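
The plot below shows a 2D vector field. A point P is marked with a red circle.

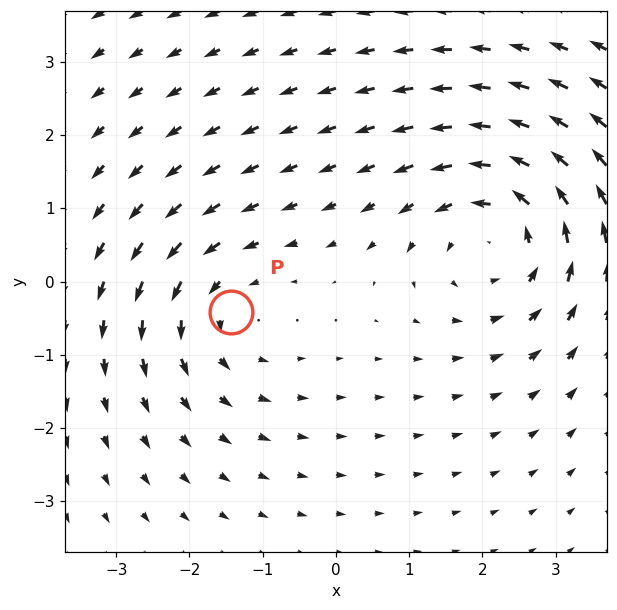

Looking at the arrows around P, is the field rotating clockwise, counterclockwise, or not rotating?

counterclockwise

Near P at (-1.4, -0.4) the arrows circulate counterclockwise. The curl (z-component) there is about +3; positive curl means counterclockwise rotation.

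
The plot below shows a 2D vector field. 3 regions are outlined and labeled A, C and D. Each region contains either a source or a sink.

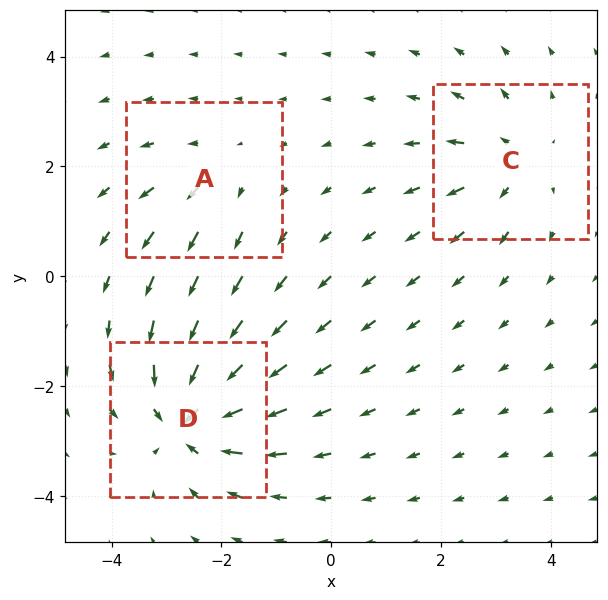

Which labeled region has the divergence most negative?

D

Divergence at each region's feature centre — A: about +2, C: about +3, D: about -5. Region D is most negative.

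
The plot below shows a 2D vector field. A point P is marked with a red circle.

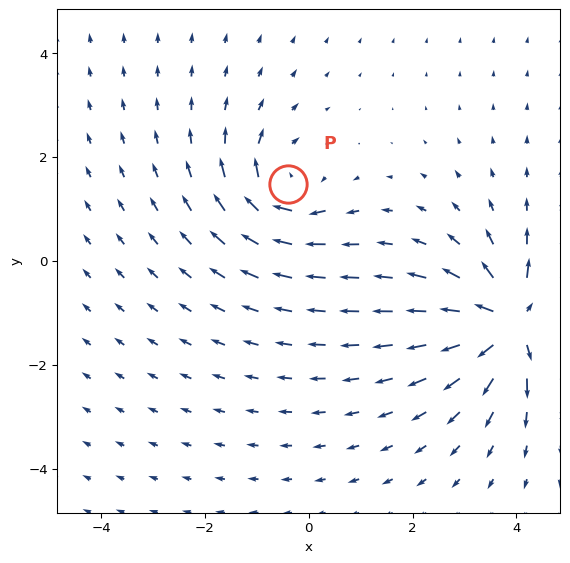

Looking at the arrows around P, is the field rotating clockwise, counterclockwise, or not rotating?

Near P at (-0.4, 1.5) the arrows circulate clockwise. The curl (z-component) there is about -4; negative curl means clockwise rotation.

clockwise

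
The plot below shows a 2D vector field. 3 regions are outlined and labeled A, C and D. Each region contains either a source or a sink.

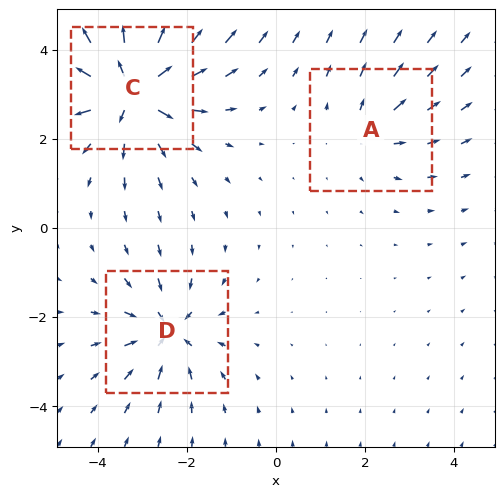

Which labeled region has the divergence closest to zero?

Divergence at each region's feature centre — A: about +2, C: about +6, D: about -4. Region A is closest to zero.

A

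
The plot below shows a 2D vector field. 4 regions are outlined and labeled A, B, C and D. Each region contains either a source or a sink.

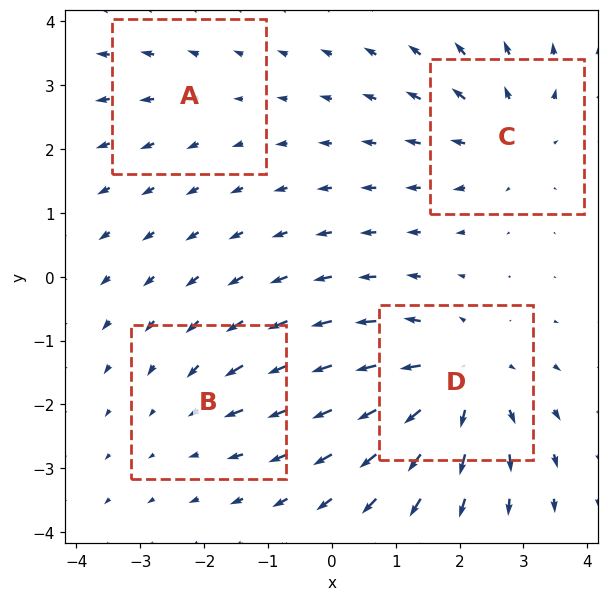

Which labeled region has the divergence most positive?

D

Divergence at each region's feature centre — A: about +2, B: about -3, C: about +4, D: about +6. Region D is most positive.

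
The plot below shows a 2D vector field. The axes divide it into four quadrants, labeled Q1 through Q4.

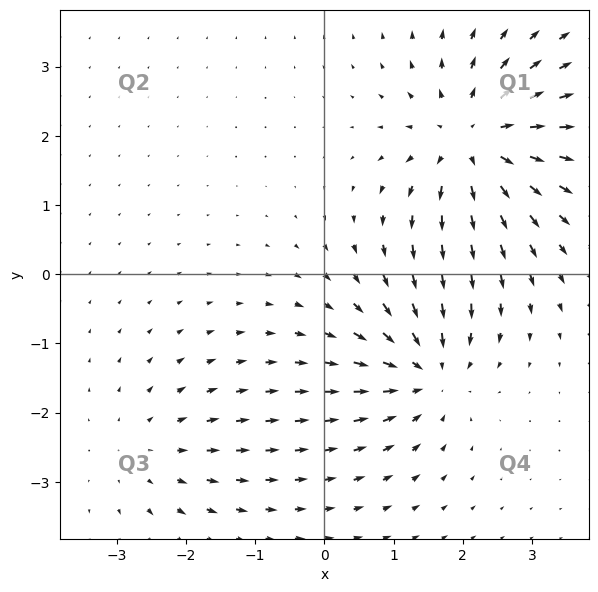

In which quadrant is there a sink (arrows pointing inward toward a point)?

Q4

The sink sits at approximately (1.5, -1.4), which lies in quadrant Q4. The divergence there is about -5, negative as expected for a sink.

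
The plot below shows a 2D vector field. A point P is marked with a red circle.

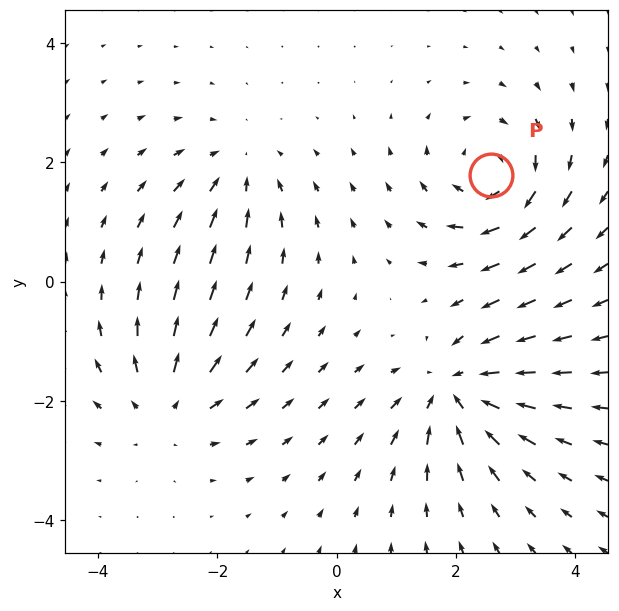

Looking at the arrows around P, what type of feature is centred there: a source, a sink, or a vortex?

vortex

At P (2.6, 1.8) the arrows circulate clockwise. Divergence ≈0, curl about -5 — near-zero divergence with nonzero curl is a vortex.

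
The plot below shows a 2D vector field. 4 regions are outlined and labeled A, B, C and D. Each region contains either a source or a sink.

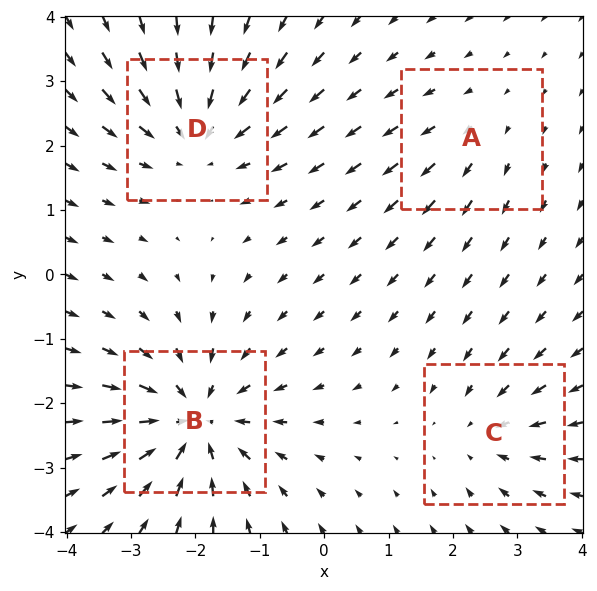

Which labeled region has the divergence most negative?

B

Divergence at each region's feature centre — A: about +2, B: about -6, C: about -3, D: about -5. Region B is most negative.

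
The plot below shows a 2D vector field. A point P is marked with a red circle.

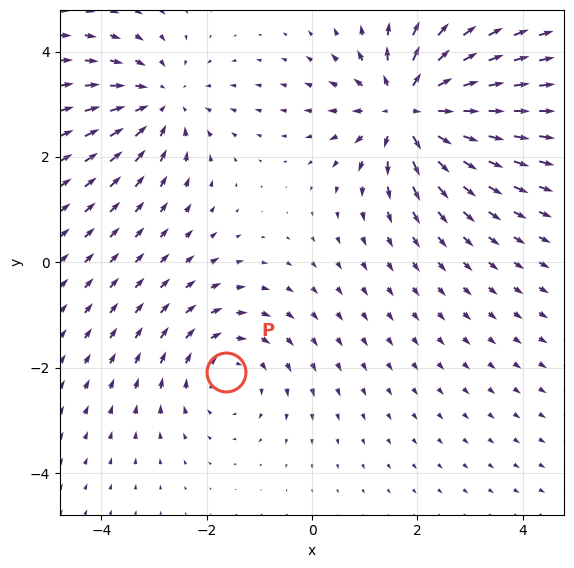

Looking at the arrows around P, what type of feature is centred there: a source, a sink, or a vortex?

At P (-1.6, -2.1) the arrows circulate clockwise. Divergence ≈0, curl about -3 — near-zero divergence with nonzero curl is a vortex.

vortex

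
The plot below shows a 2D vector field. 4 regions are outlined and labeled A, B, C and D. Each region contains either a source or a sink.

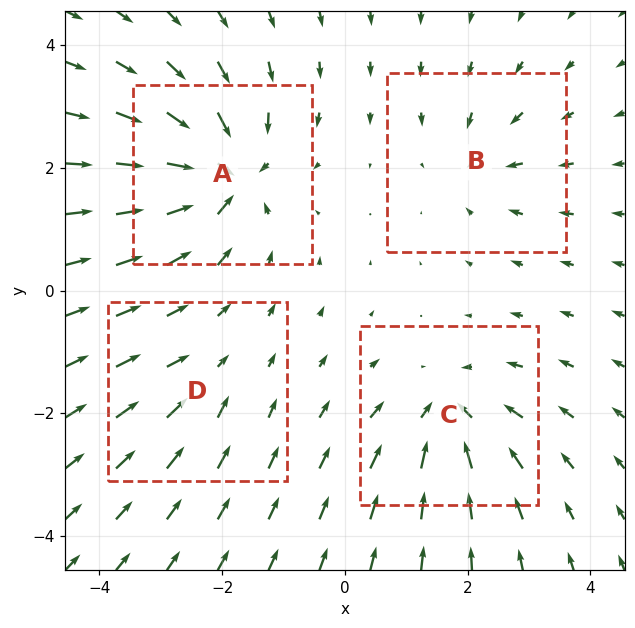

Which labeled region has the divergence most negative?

Divergence at each region's feature centre — A: about -8, B: about -4, C: about -5, D: about -2. Region A is most negative.

A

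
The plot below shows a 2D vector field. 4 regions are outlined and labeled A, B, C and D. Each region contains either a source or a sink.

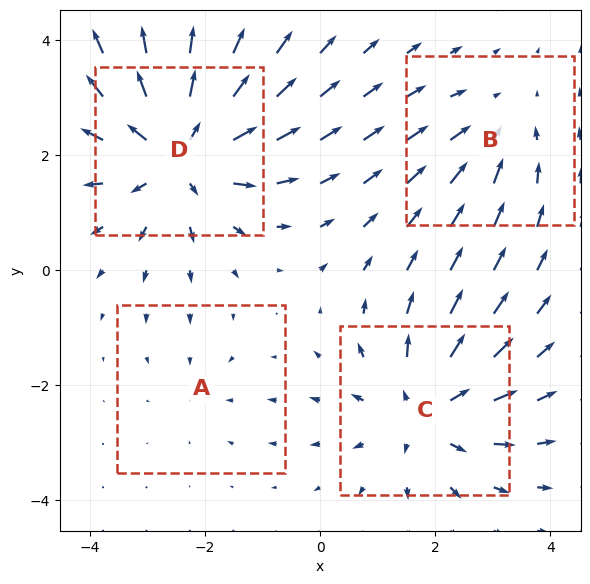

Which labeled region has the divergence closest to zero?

Divergence at each region's feature centre — A: about -2, B: about -3, C: about +5, D: about +6. Region A is closest to zero.

A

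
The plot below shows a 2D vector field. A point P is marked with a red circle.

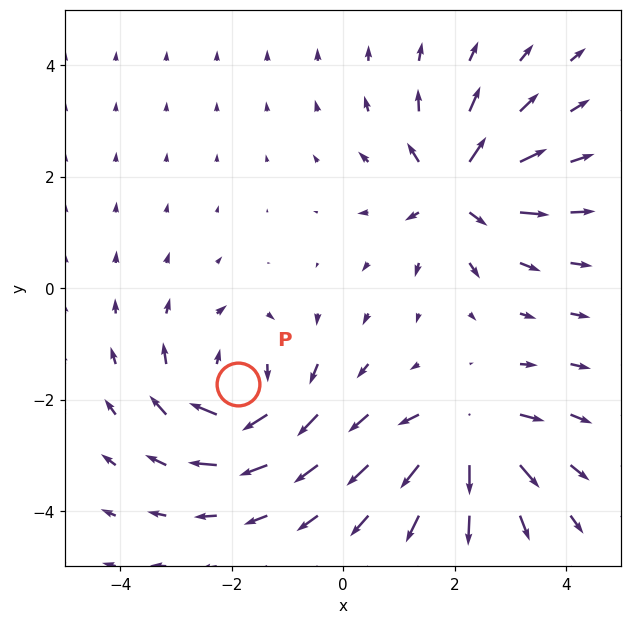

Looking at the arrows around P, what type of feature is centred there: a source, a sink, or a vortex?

vortex

At P (-1.9, -1.7) the arrows circulate clockwise. Divergence ≈0, curl about -6 — near-zero divergence with nonzero curl is a vortex.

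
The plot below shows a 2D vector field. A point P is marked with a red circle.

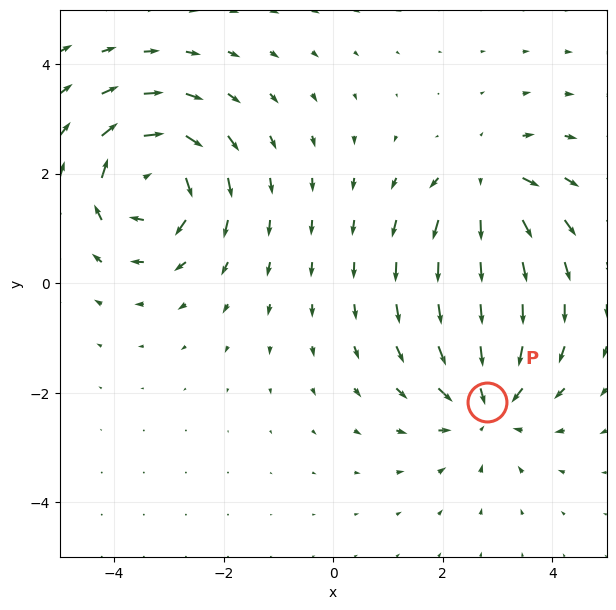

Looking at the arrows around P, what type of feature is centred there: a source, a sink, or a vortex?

At P (2.8, -2.2) the arrows converge inward. Divergence about -4, curl ≈0 — negative divergence with near-zero curl is a sink.

sink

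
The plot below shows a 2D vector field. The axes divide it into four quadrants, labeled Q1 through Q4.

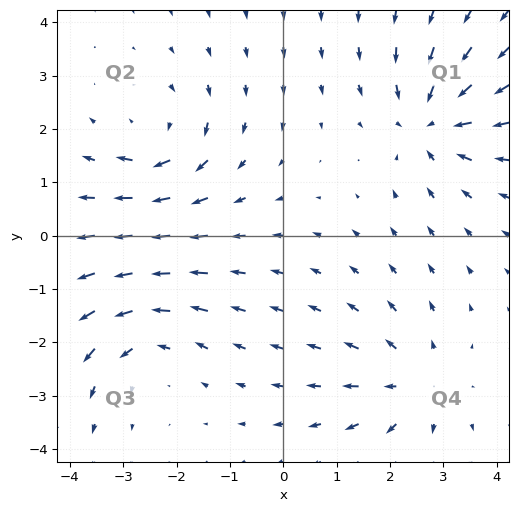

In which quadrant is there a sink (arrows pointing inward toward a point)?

The sink sits at approximately (2.8, 2.1), which lies in quadrant Q1. The divergence there is about -4, negative as expected for a sink.

Q1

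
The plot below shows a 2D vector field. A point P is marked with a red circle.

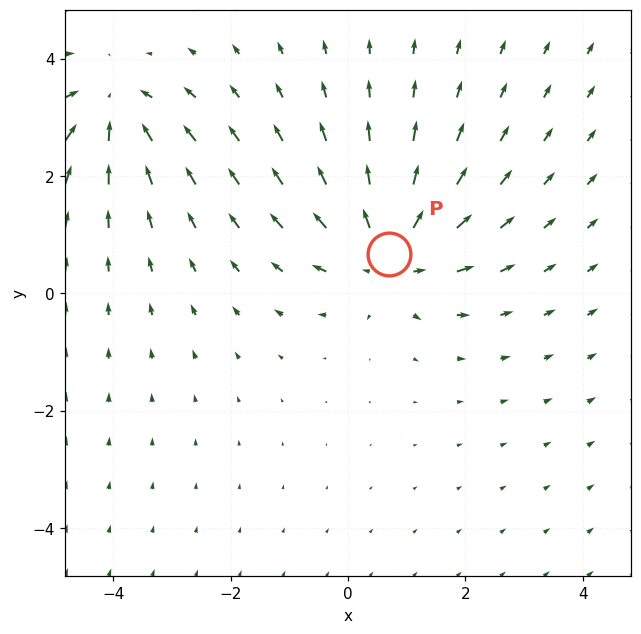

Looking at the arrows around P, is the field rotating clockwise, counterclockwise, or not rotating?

not rotating

Near P at (0.7, 0.7) the arrows show no circulation. The curl there is ≈0.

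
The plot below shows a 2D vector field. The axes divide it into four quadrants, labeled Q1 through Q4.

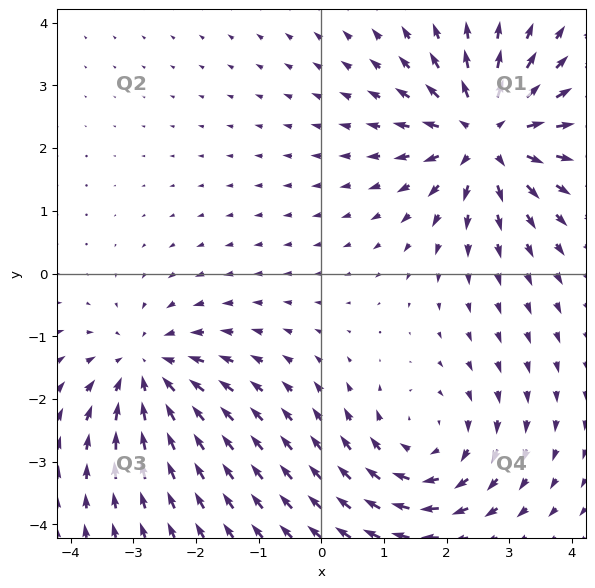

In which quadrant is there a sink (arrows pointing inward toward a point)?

The sink sits at approximately (-2.8, -1.5), which lies in quadrant Q3. The divergence there is about -3, negative as expected for a sink.

Q3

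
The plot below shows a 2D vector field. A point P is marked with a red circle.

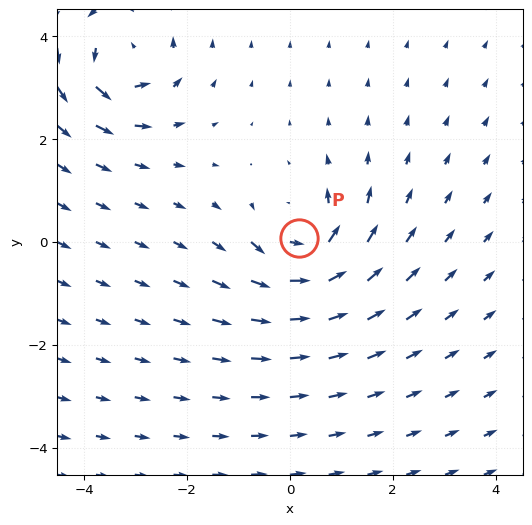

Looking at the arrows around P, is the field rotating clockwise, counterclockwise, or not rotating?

Near P at (0.2, 0.1) the arrows circulate counterclockwise. The curl (z-component) there is about +6; positive curl means counterclockwise rotation.

counterclockwise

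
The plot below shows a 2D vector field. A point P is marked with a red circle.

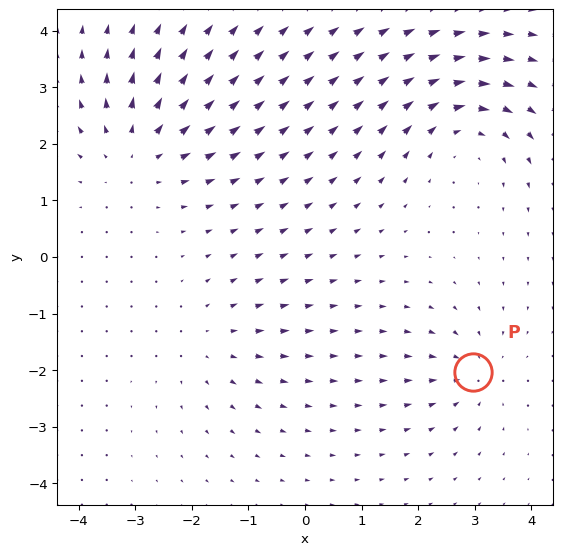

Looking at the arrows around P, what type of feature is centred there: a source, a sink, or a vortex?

sink

At P (3.0, -2.0) the arrows converge inward. Divergence about -3, curl ≈0 — negative divergence with near-zero curl is a sink.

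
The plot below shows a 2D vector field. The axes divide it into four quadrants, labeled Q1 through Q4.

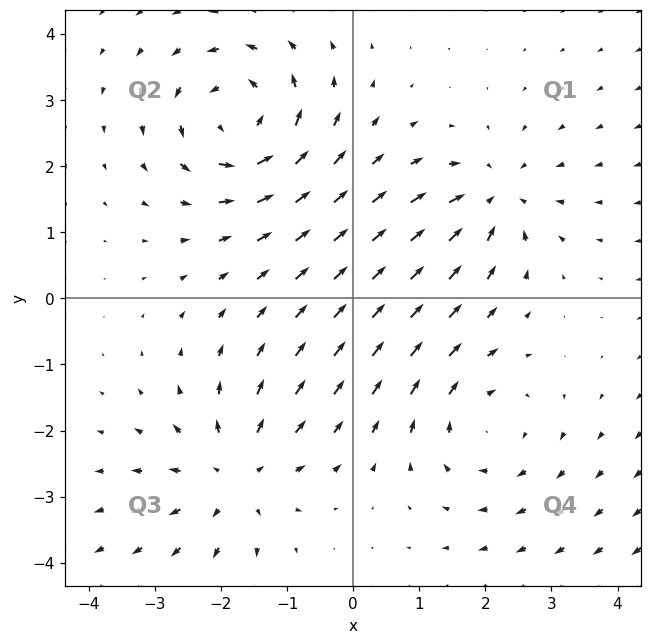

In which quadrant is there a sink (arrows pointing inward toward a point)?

The sink sits at approximately (2.2, 1.5), which lies in quadrant Q1. The divergence there is about -5, negative as expected for a sink.

Q1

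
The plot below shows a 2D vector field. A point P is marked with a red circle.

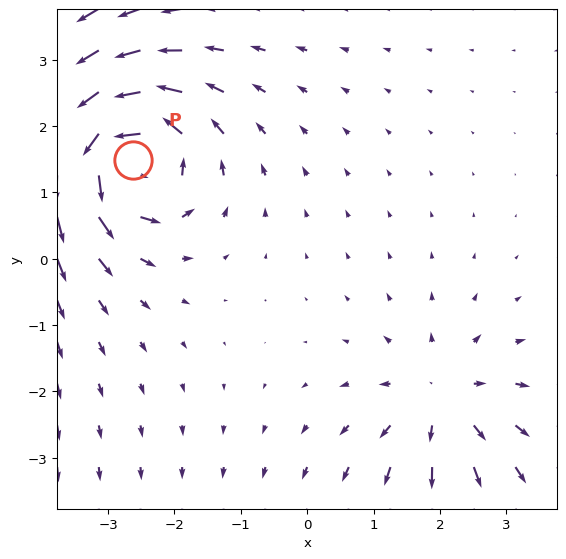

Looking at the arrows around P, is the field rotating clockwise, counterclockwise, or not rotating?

Near P at (-2.6, 1.5) the arrows circulate counterclockwise. The curl (z-component) there is about +7; positive curl means counterclockwise rotation.

counterclockwise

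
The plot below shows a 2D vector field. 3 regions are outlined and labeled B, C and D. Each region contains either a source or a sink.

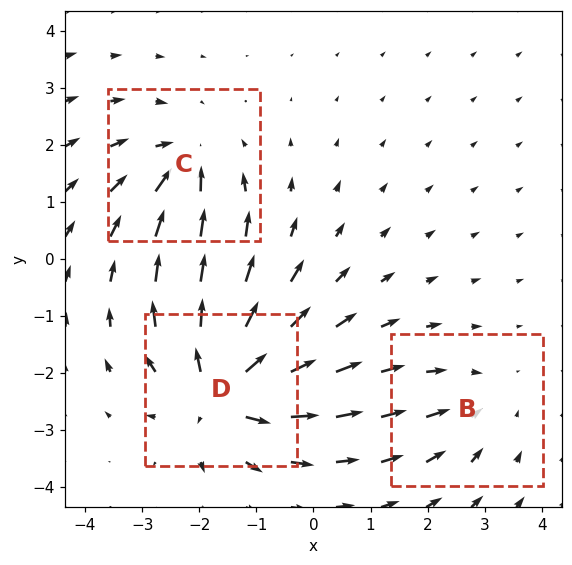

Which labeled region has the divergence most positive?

D

Divergence at each region's feature centre — B: about -2, C: about -4, D: about +6. Region D is most positive.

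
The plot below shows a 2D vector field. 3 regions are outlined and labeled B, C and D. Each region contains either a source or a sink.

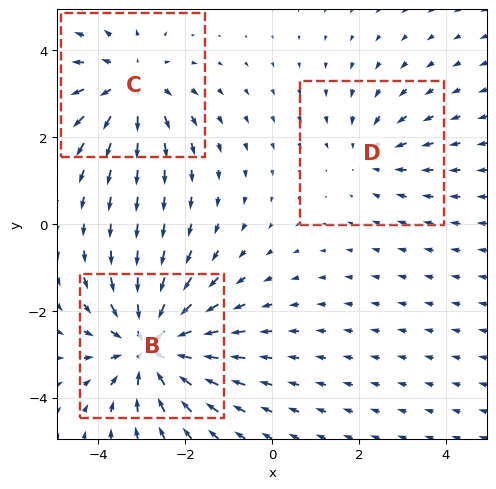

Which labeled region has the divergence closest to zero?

Divergence at each region's feature centre — B: about -4, C: about +3, D: about -2. Region D is closest to zero.

D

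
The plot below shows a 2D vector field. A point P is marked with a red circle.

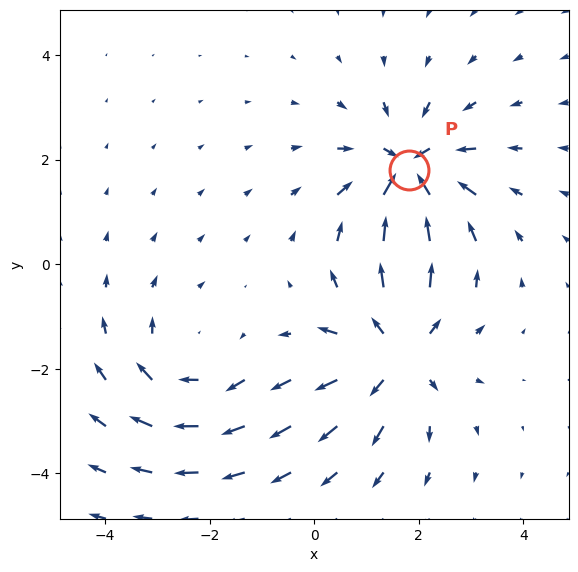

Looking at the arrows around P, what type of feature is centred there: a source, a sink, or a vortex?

sink

At P (1.8, 1.8) the arrows converge inward. Divergence about -4, curl ≈0 — negative divergence with near-zero curl is a sink.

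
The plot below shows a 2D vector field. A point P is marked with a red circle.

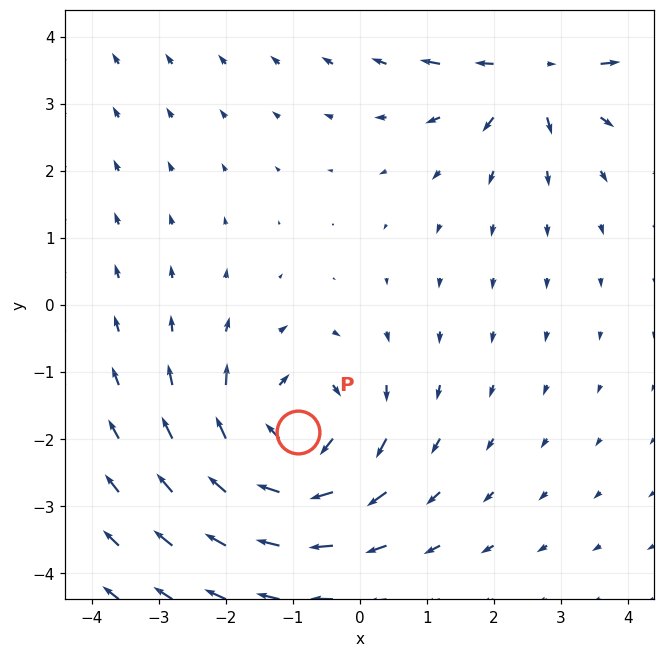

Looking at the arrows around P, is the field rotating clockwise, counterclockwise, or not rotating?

clockwise

Near P at (-0.9, -1.9) the arrows circulate clockwise. The curl (z-component) there is about -3; negative curl means clockwise rotation.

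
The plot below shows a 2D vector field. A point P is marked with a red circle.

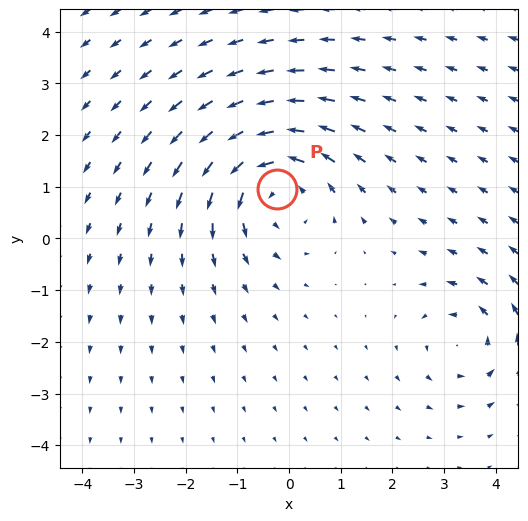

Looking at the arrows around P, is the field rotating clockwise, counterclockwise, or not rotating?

Near P at (-0.2, 1.0) the arrows circulate counterclockwise. The curl (z-component) there is about +4; positive curl means counterclockwise rotation.

counterclockwise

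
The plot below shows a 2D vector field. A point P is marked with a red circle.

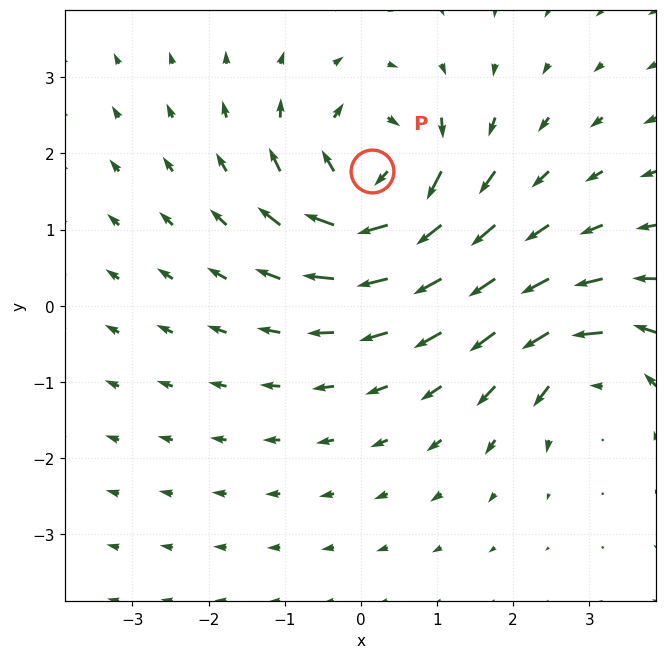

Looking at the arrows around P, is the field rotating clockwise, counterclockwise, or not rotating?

clockwise

Near P at (0.1, 1.8) the arrows circulate clockwise. The curl (z-component) there is about -6; negative curl means clockwise rotation.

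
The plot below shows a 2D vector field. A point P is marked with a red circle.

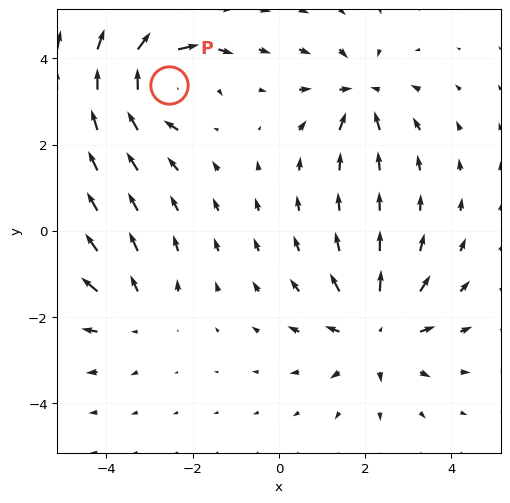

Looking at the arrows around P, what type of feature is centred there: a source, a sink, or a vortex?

vortex

At P (-2.5, 3.4) the arrows circulate clockwise. Divergence ≈0, curl about -5 — near-zero divergence with nonzero curl is a vortex.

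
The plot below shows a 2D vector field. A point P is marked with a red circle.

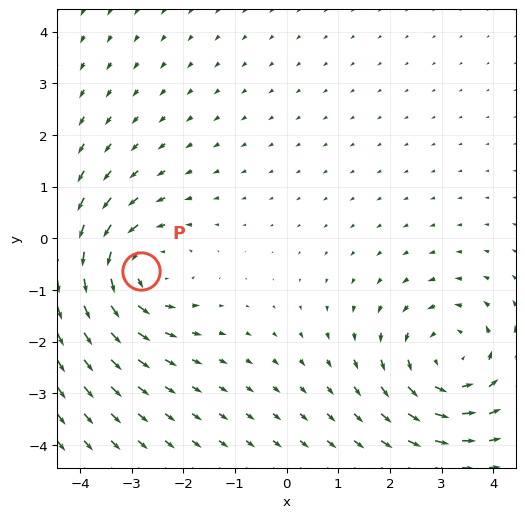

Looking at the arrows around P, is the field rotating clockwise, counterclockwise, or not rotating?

Near P at (-2.8, -0.6) the arrows circulate counterclockwise. The curl (z-component) there is about +4; positive curl means counterclockwise rotation.

counterclockwise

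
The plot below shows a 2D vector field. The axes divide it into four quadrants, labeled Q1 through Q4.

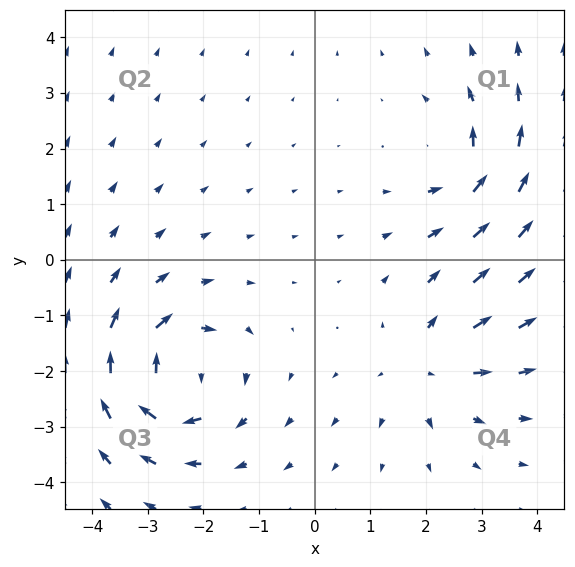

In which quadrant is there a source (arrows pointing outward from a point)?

Q4

The source sits at approximately (2.0, -1.9), which lies in quadrant Q4. The divergence there is about +3, positive as expected for a source.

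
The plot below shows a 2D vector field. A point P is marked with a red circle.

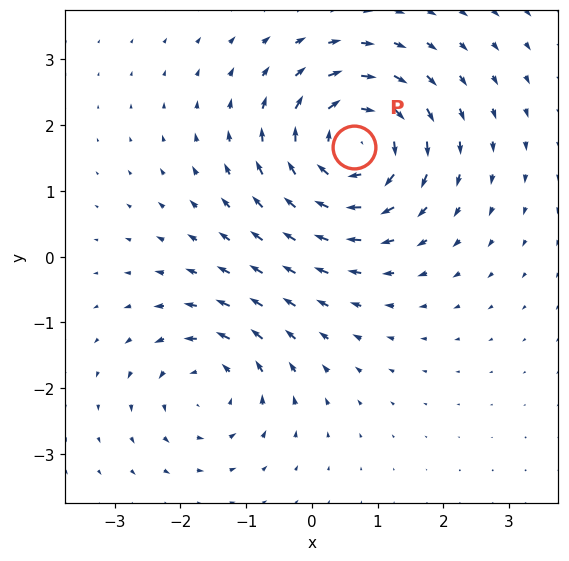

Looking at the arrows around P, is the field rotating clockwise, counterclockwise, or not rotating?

Near P at (0.6, 1.7) the arrows circulate clockwise. The curl (z-component) there is about -5; negative curl means clockwise rotation.

clockwise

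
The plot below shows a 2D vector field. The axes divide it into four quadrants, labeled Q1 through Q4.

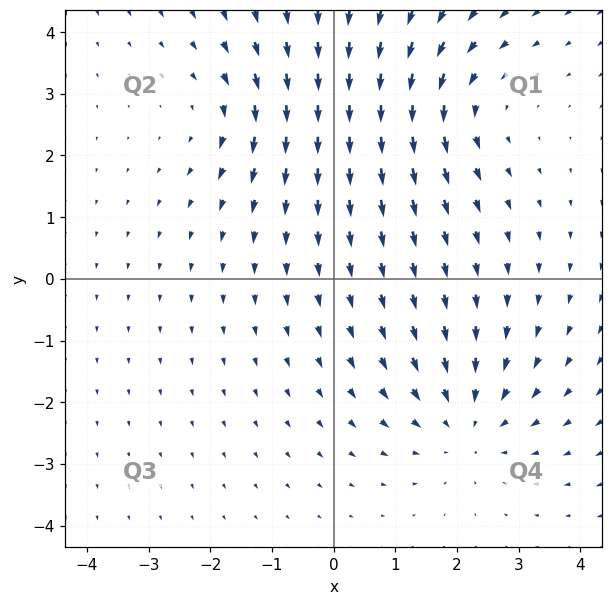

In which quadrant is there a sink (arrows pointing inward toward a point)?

Q4

The sink sits at approximately (2.2, -2.3), which lies in quadrant Q4. The divergence there is about -4, negative as expected for a sink.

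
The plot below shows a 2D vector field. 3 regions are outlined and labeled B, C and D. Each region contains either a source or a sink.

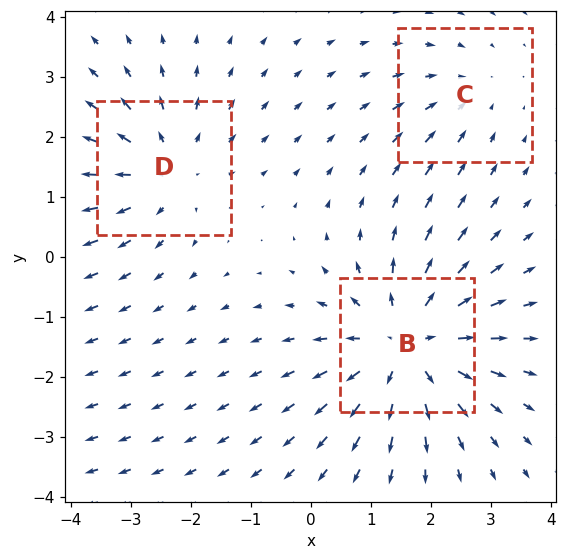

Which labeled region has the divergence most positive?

Divergence at each region's feature centre — B: about +4, C: about -2, D: about +3. Region B is most positive.

B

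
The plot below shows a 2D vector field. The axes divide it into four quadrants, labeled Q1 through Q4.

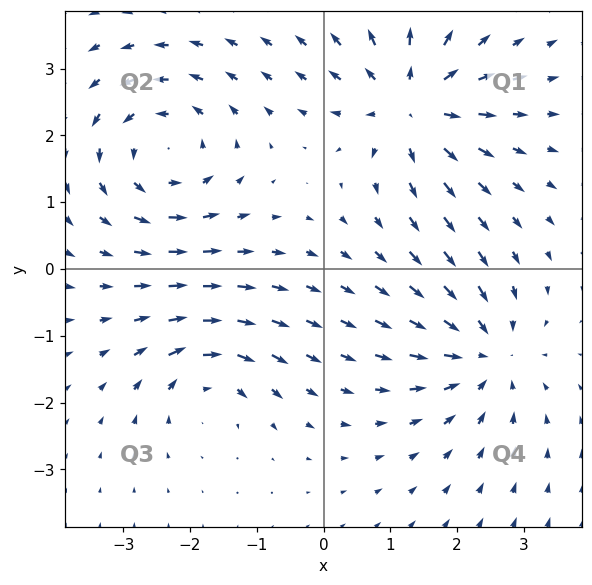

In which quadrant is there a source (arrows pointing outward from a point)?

The source sits at approximately (1.3, 2.5), which lies in quadrant Q1. The divergence there is about +6, positive as expected for a source.

Q1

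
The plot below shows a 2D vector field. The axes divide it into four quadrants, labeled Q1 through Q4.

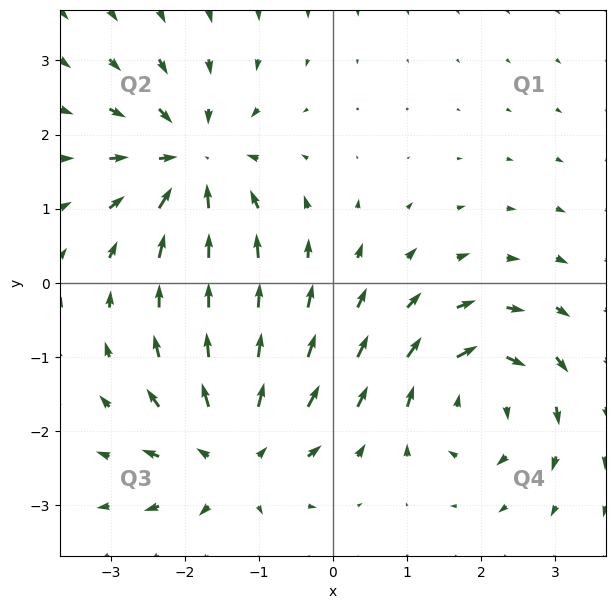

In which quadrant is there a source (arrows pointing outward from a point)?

The source sits at approximately (-1.3, -2.4), which lies in quadrant Q3. The divergence there is about +4, positive as expected for a source.

Q3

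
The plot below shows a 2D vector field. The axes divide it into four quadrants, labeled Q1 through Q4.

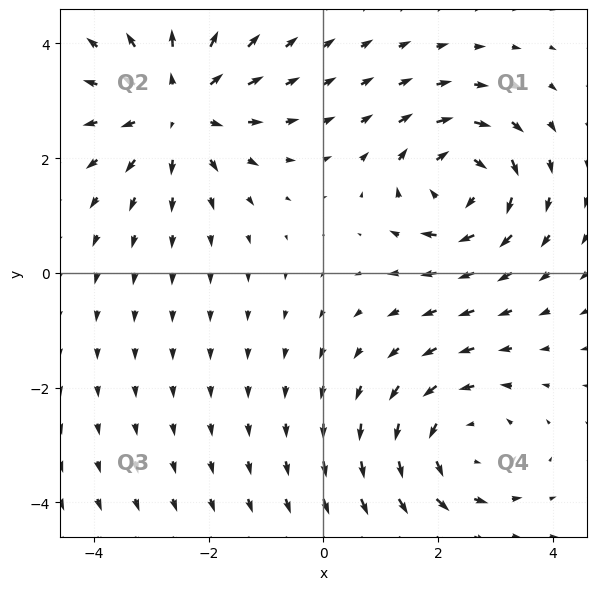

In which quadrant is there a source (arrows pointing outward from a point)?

Q2

The source sits at approximately (-2.5, 2.9), which lies in quadrant Q2. The divergence there is about +4, positive as expected for a source.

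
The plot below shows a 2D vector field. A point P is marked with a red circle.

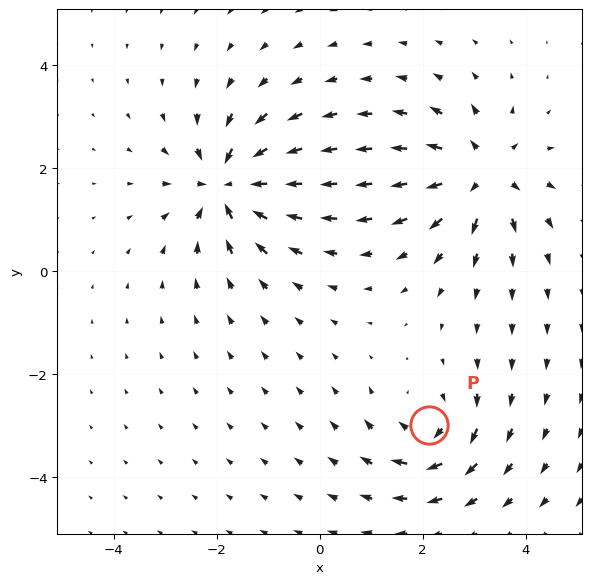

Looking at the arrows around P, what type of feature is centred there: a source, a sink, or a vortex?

At P (2.1, -3.0) the arrows circulate clockwise. Divergence ≈0, curl about -4 — near-zero divergence with nonzero curl is a vortex.

vortex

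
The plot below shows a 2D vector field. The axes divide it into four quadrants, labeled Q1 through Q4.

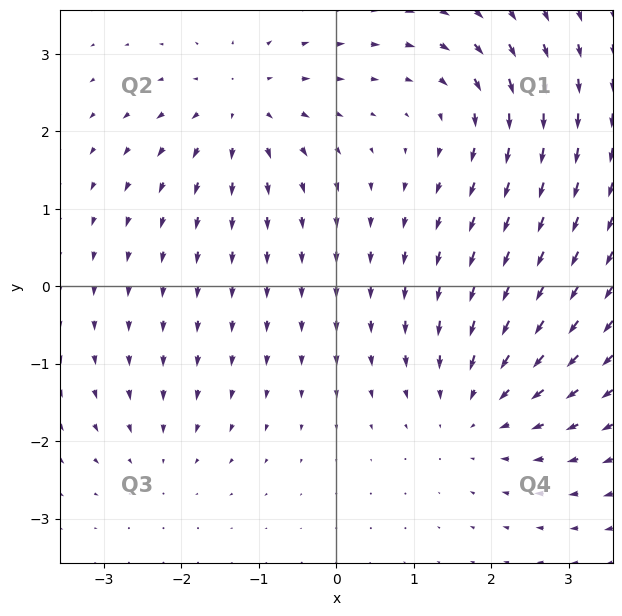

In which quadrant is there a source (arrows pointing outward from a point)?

The source sits at approximately (-1.2, 2.3), which lies in quadrant Q2. The divergence there is about +5, positive as expected for a source.

Q2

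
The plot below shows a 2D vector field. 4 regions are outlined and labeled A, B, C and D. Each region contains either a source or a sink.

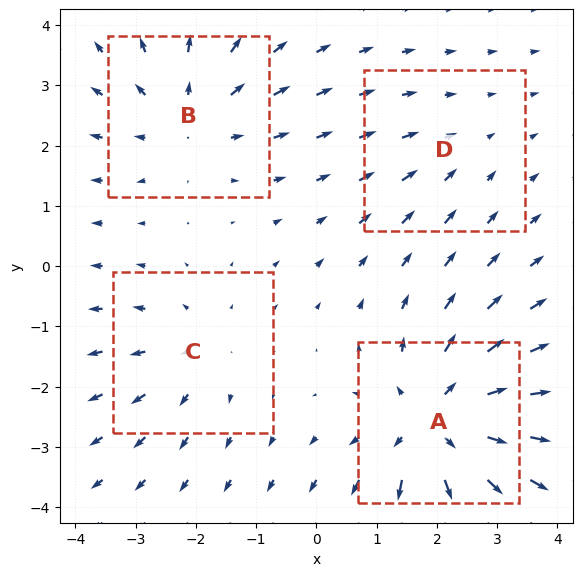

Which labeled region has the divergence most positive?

A

Divergence at each region's feature centre — A: about +6, B: about +4, C: about +3, D: about -2. Region A is most positive.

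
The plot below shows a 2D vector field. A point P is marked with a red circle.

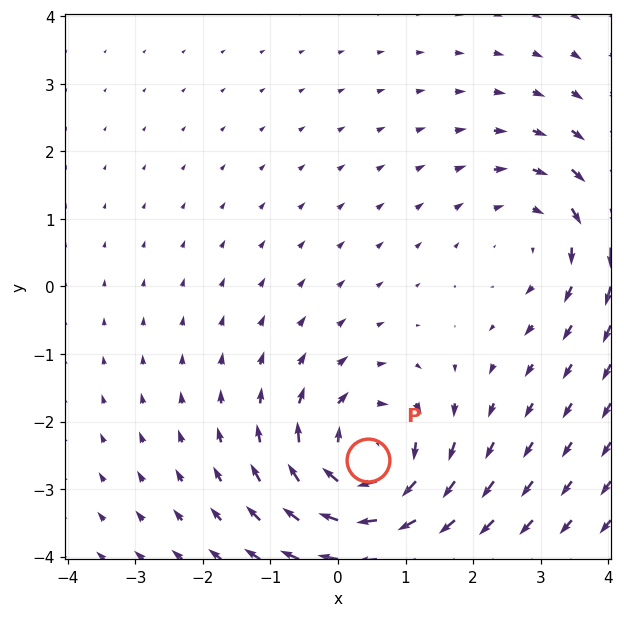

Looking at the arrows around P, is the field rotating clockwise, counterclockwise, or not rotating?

Near P at (0.4, -2.6) the arrows circulate clockwise. The curl (z-component) there is about -5; negative curl means clockwise rotation.

clockwise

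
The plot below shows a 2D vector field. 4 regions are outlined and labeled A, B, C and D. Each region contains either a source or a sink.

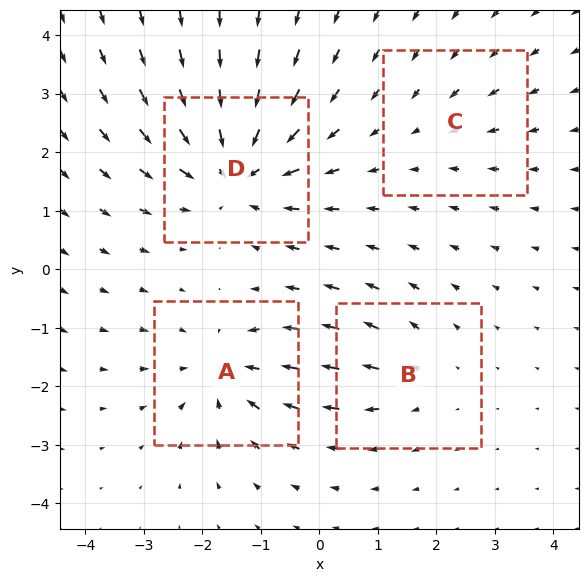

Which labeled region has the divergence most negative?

Divergence at each region's feature centre — A: about -5, B: about +3, C: about -2, D: about -7. Region D is most negative.

D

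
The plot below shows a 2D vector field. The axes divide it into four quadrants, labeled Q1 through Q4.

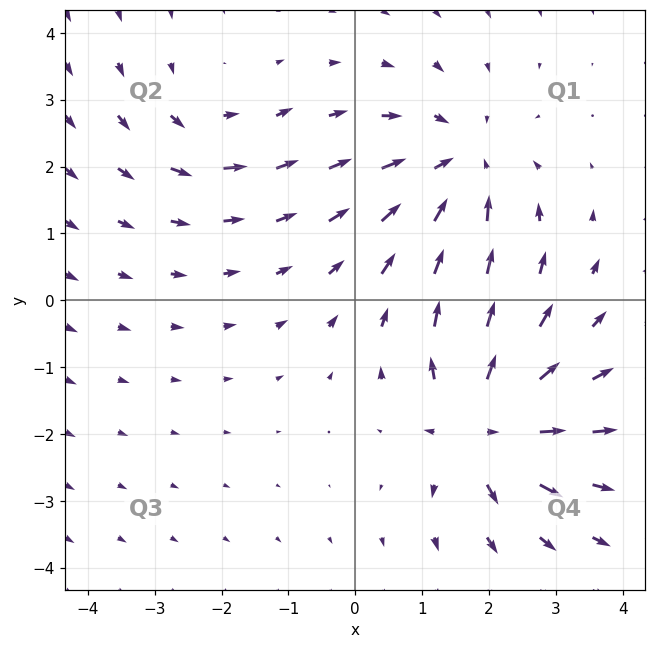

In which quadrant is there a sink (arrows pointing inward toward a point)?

Q1

The sink sits at approximately (1.6, 2.0), which lies in quadrant Q1. The divergence there is about -4, negative as expected for a sink.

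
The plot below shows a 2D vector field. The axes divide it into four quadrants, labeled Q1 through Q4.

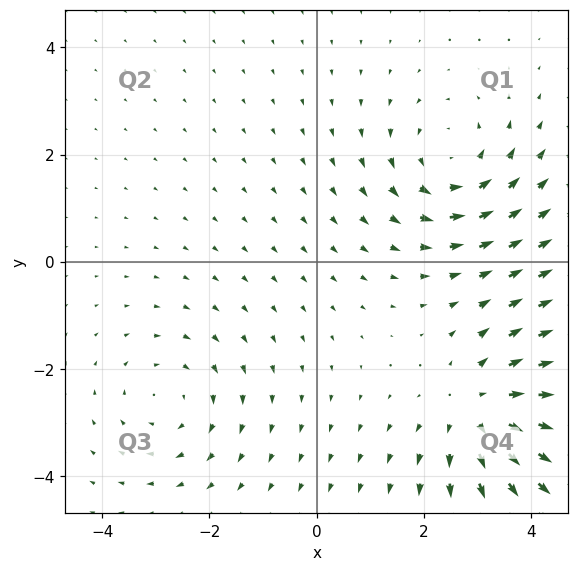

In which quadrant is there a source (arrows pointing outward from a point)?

The source sits at approximately (3.1, -2.8), which lies in quadrant Q4. The divergence there is about +4, positive as expected for a source.

Q4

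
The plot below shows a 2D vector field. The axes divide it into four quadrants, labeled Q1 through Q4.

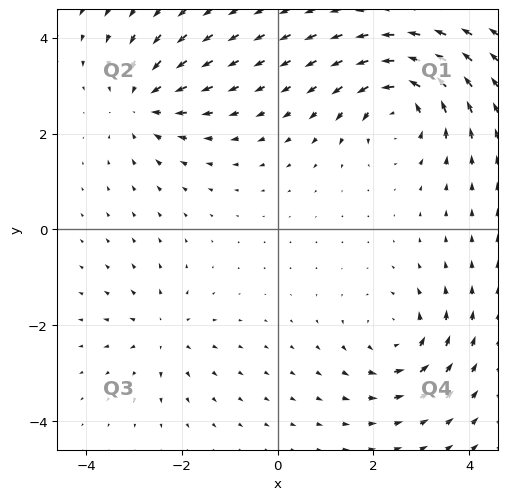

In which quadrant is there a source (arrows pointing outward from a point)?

The source sits at approximately (-2.4, -2.2), which lies in quadrant Q3. The divergence there is about +3, positive as expected for a source.

Q3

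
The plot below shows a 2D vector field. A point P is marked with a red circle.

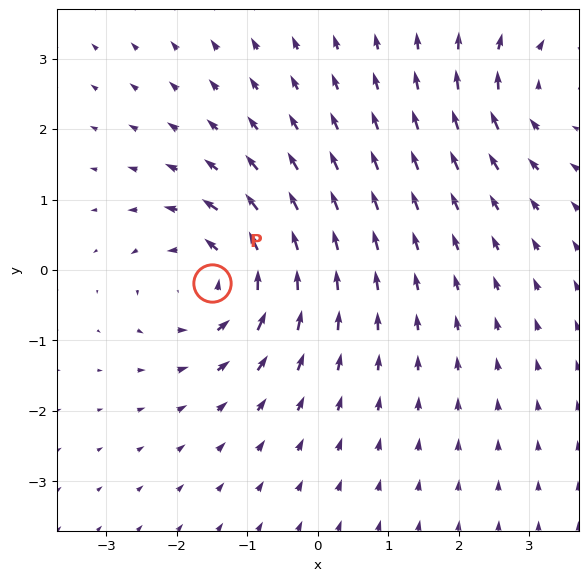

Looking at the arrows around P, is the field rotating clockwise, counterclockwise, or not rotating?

Near P at (-1.5, -0.2) the arrows circulate counterclockwise. The curl (z-component) there is about +6; positive curl means counterclockwise rotation.

counterclockwise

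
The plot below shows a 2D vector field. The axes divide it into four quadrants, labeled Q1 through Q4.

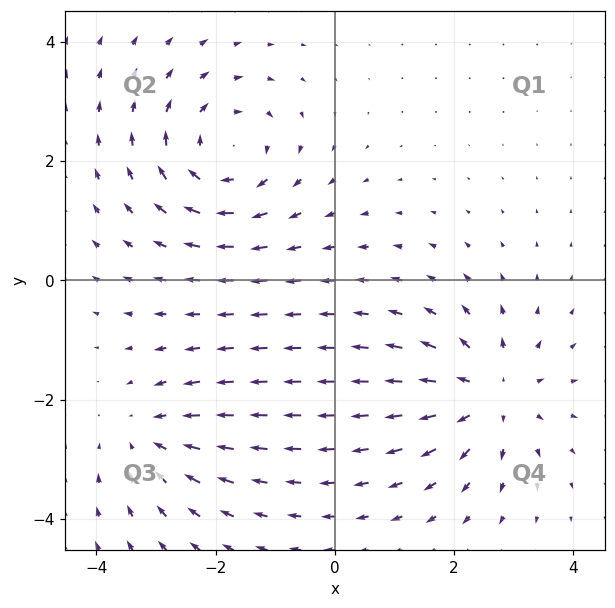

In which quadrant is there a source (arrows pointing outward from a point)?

Q4

The source sits at approximately (2.6, -1.9), which lies in quadrant Q4. The divergence there is about +4, positive as expected for a source.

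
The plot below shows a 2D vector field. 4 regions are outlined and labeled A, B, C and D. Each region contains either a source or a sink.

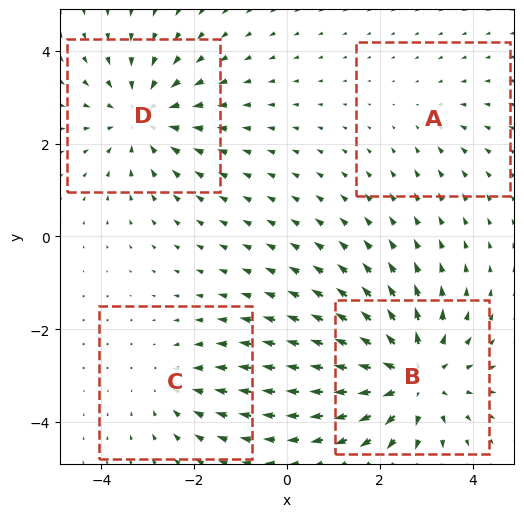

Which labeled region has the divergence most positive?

Divergence at each region's feature centre — A: about -2, B: about +6, C: about -3, D: about -4. Region B is most positive.

B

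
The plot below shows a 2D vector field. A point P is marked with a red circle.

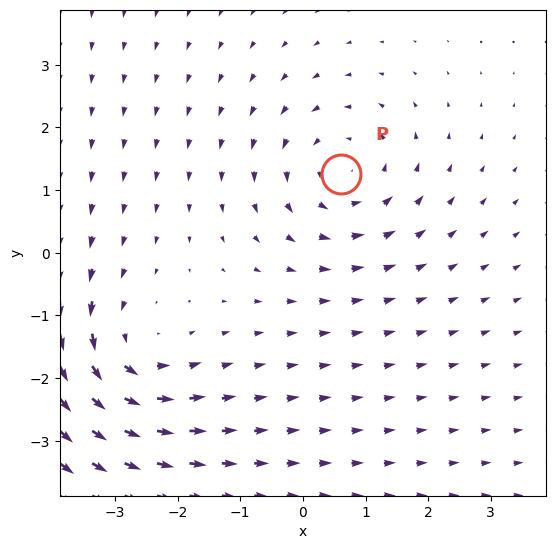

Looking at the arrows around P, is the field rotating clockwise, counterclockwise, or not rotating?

counterclockwise

Near P at (0.6, 1.3) the arrows circulate counterclockwise. The curl (z-component) there is about +2; positive curl means counterclockwise rotation.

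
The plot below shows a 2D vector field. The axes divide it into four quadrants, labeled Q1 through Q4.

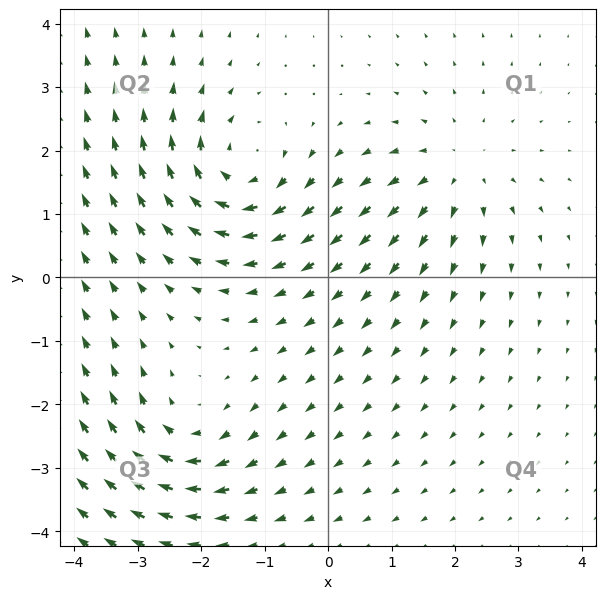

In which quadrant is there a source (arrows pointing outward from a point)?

Q1

The source sits at approximately (2.0, 1.7), which lies in quadrant Q1. The divergence there is about +3, positive as expected for a source.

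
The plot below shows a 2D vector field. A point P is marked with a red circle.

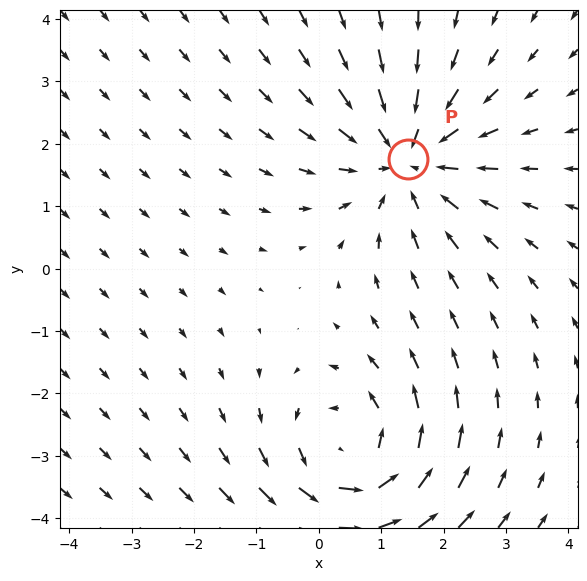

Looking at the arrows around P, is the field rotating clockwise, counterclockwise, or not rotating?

not rotating

Near P at (1.4, 1.8) the arrows show no circulation. The curl there is ≈0.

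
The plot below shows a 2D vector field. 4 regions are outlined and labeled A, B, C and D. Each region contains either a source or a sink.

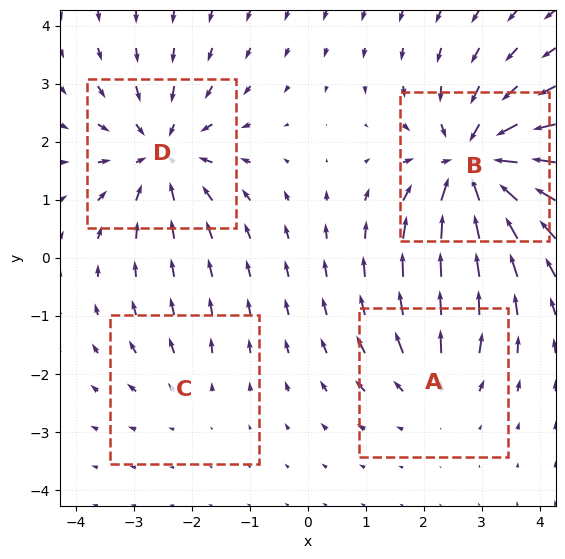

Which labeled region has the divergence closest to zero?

Divergence at each region's feature centre — A: about +3, B: about -7, C: about +2, D: about -5. Region C is closest to zero.

C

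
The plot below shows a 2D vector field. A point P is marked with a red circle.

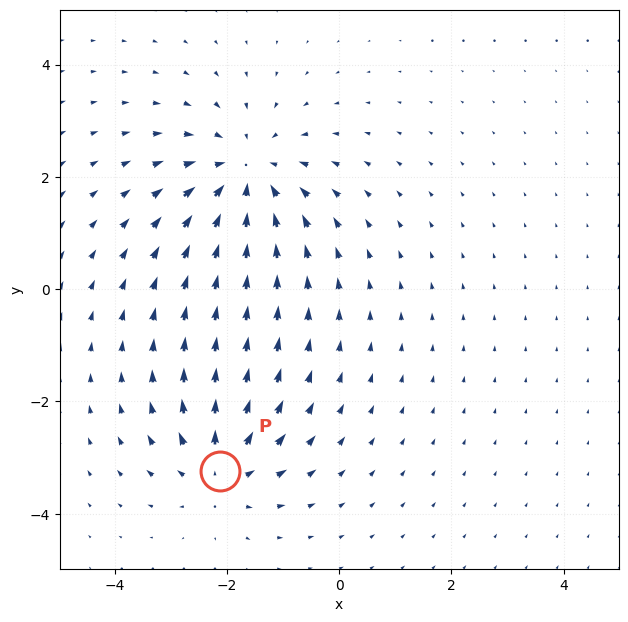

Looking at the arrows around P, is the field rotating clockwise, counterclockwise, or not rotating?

not rotating

Near P at (-2.1, -3.2) the arrows show no circulation. The curl there is ≈0.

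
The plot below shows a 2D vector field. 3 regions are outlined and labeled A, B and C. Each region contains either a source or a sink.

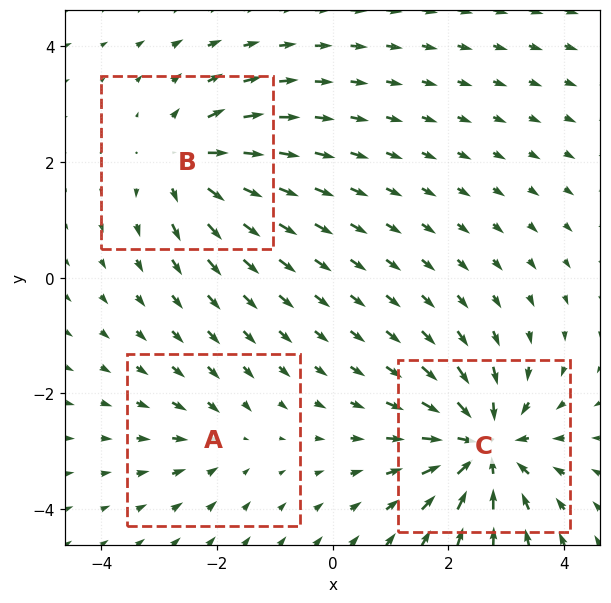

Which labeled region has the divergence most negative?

C

Divergence at each region's feature centre — A: about -2, B: about +4, C: about -6. Region C is most negative.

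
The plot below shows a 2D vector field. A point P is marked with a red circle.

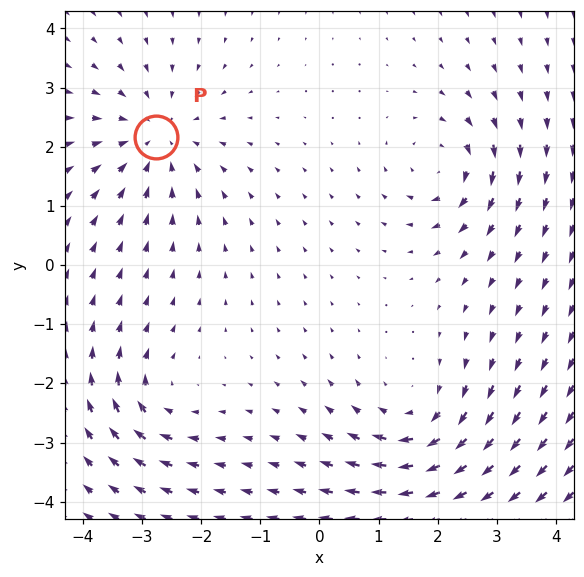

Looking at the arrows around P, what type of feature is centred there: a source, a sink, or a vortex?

At P (-2.8, 2.2) the arrows converge inward. Divergence about -4, curl ≈0 — negative divergence with near-zero curl is a sink.

sink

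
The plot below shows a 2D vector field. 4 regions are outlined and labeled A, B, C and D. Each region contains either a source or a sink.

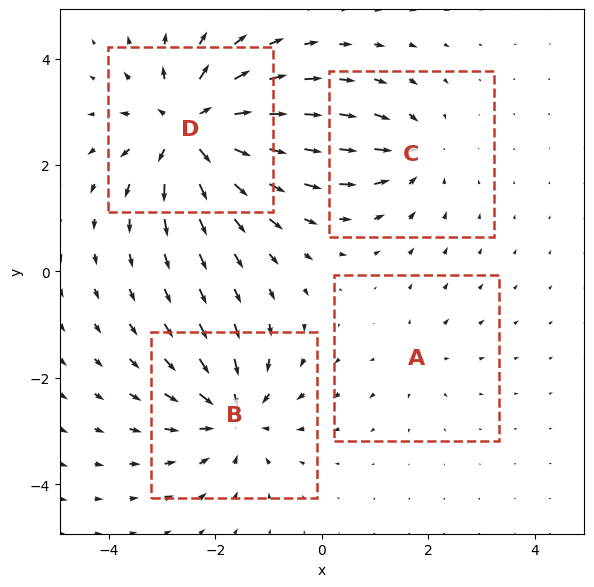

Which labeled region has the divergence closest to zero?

A

Divergence at each region's feature centre — A: about +2, B: about -5, C: about -4, D: about +7. Region A is closest to zero.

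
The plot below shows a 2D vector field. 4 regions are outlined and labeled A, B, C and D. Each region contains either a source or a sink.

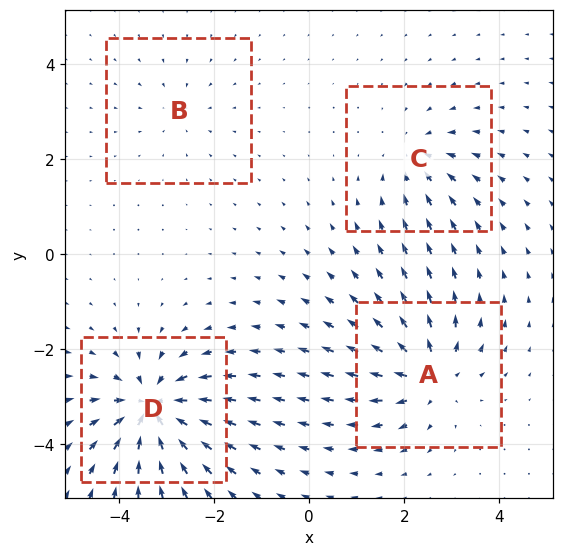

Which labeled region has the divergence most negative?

D

Divergence at each region's feature centre — A: about +6, B: about -2, C: about -4, D: about -8. Region D is most negative.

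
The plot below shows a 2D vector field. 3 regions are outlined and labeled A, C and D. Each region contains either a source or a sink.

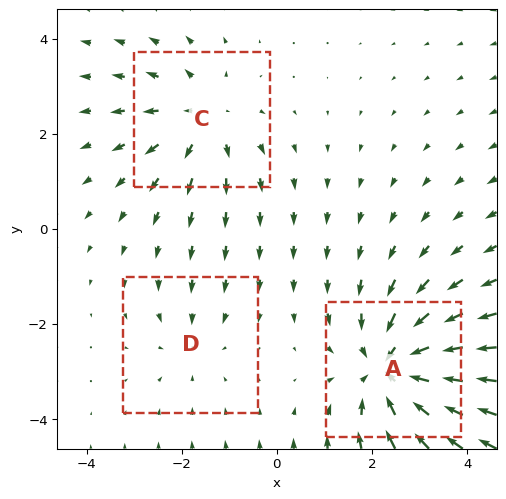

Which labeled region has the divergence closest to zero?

D

Divergence at each region's feature centre — A: about -5, C: about +3, D: about -2. Region D is closest to zero.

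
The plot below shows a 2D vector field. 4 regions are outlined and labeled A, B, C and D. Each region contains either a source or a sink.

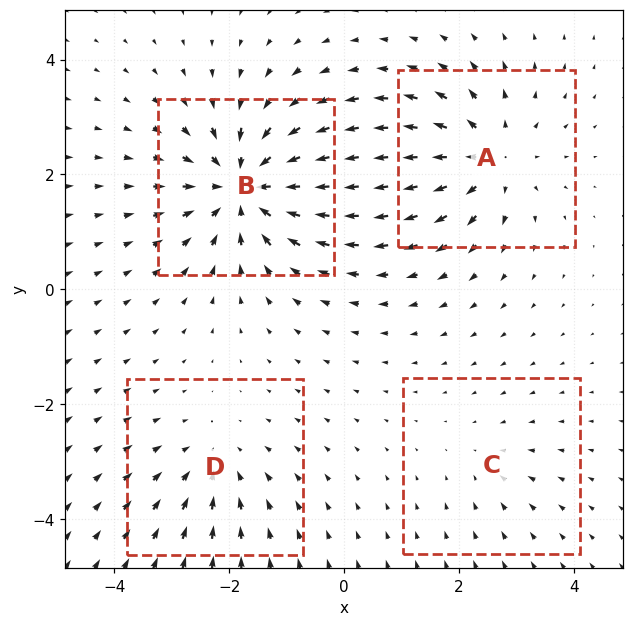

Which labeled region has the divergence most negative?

Divergence at each region's feature centre — A: about +5, B: about -7, C: about -2, D: about -3. Region B is most negative.

B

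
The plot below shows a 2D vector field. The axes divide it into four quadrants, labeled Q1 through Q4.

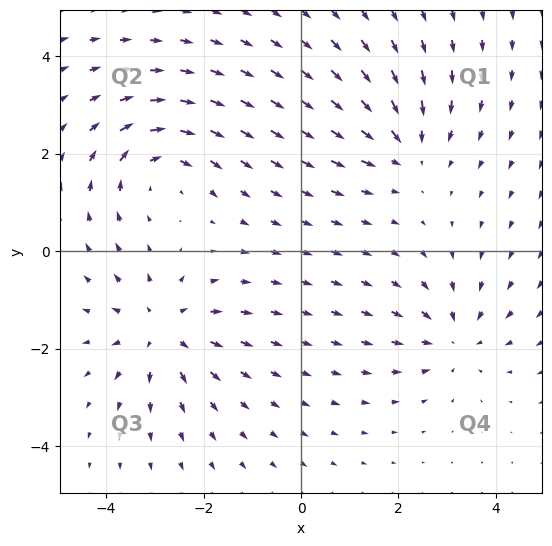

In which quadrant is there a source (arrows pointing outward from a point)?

The source sits at approximately (-2.8, -1.6), which lies in quadrant Q3. The divergence there is about +5, positive as expected for a source.

Q3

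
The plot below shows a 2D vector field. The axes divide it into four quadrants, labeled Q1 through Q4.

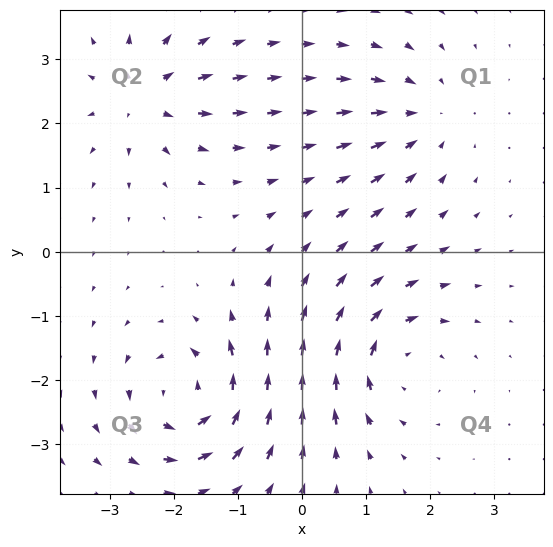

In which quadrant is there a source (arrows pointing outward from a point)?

The source sits at approximately (-2.5, 2.4), which lies in quadrant Q2. The divergence there is about +5, positive as expected for a source.

Q2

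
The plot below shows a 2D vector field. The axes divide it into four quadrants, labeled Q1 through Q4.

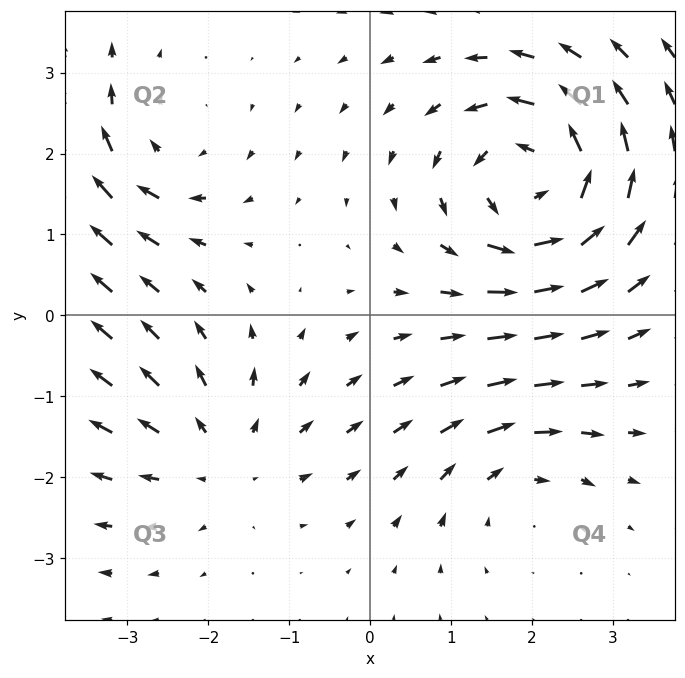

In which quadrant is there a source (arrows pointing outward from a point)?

Q3

The source sits at approximately (-1.9, -1.7), which lies in quadrant Q3. The divergence there is about +3, positive as expected for a source.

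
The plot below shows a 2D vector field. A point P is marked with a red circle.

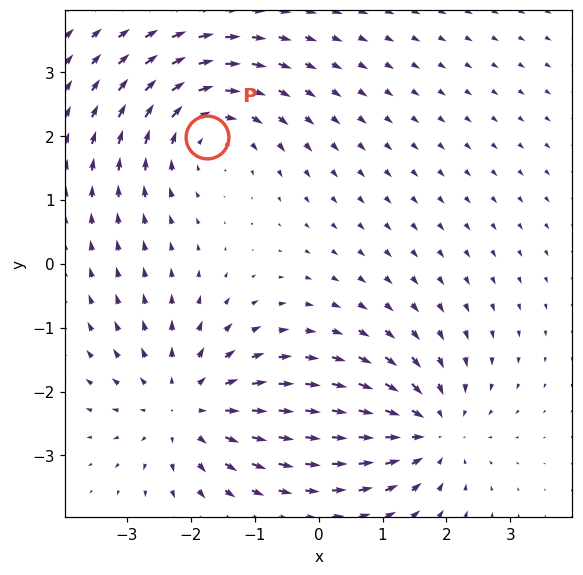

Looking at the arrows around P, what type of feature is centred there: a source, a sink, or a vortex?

vortex

At P (-1.7, 2.0) the arrows circulate clockwise. Divergence ≈0, curl about -4 — near-zero divergence with nonzero curl is a vortex.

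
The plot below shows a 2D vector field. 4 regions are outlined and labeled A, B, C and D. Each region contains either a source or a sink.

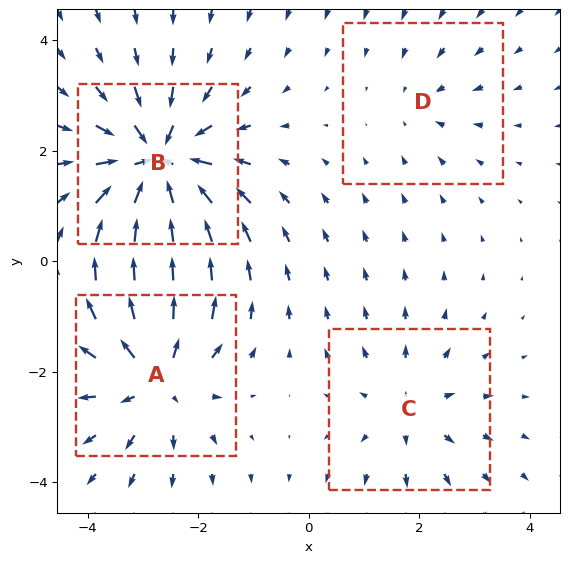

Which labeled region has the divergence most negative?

Divergence at each region's feature centre — A: about +5, B: about -7, C: about +3, D: about -2. Region B is most negative.

B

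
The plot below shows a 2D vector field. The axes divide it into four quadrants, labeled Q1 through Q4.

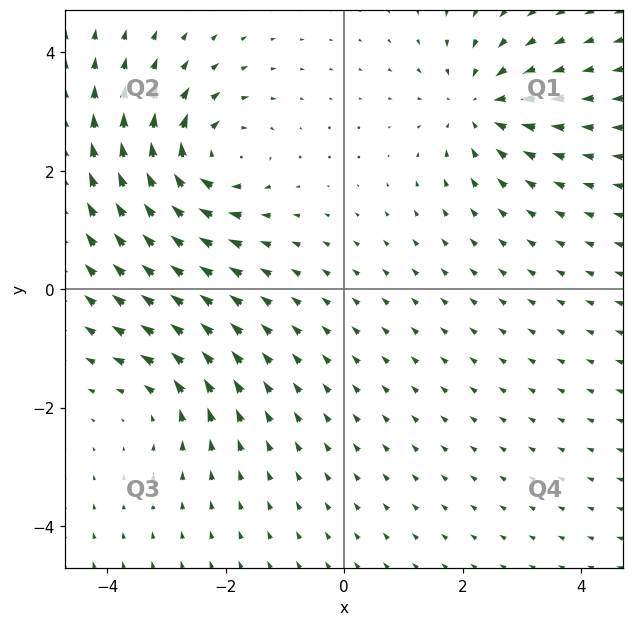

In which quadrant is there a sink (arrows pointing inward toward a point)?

The sink sits at approximately (2.3, 3.1), which lies in quadrant Q1. The divergence there is about -4, negative as expected for a sink.

Q1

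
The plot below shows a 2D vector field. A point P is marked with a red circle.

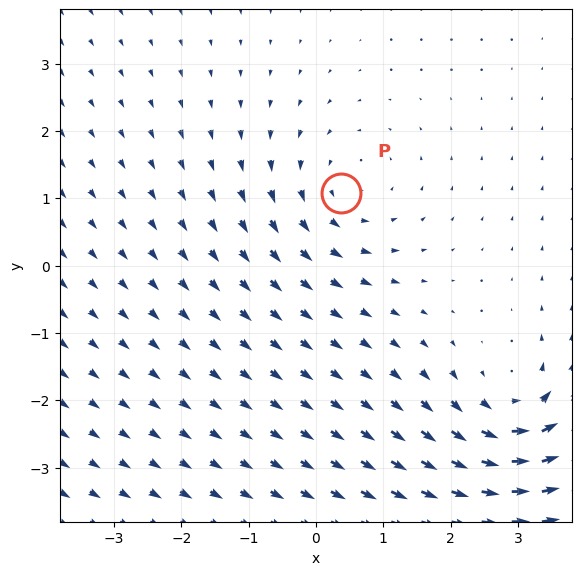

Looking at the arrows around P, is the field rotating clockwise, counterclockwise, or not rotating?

Near P at (0.4, 1.1) the arrows circulate counterclockwise. The curl (z-component) there is about +2; positive curl means counterclockwise rotation.

counterclockwise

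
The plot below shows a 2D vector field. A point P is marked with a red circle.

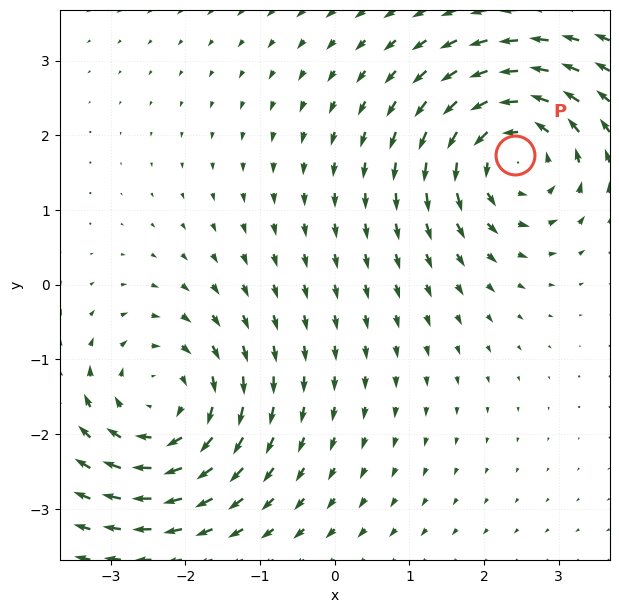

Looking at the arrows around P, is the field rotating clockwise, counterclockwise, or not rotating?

Near P at (2.4, 1.7) the arrows circulate counterclockwise. The curl (z-component) there is about +5; positive curl means counterclockwise rotation.

counterclockwise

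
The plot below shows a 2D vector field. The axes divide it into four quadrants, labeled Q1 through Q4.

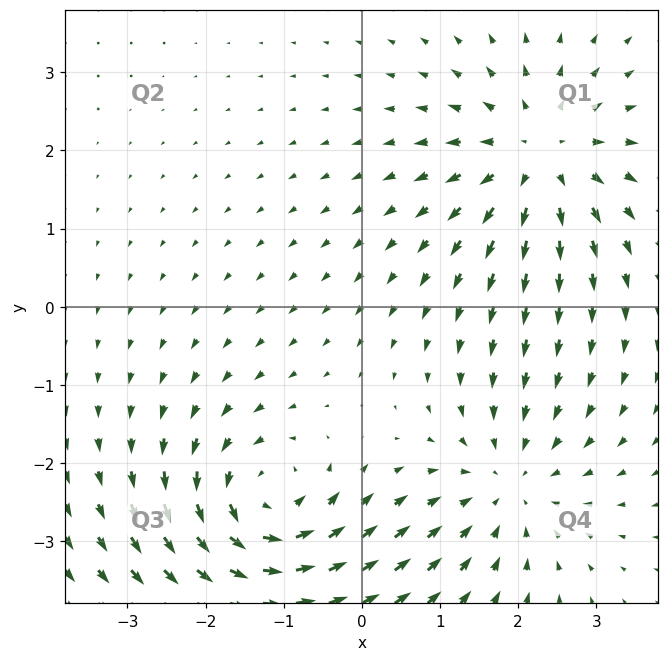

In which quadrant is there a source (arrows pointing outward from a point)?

Q1

The source sits at approximately (2.3, 1.9), which lies in quadrant Q1. The divergence there is about +4, positive as expected for a source.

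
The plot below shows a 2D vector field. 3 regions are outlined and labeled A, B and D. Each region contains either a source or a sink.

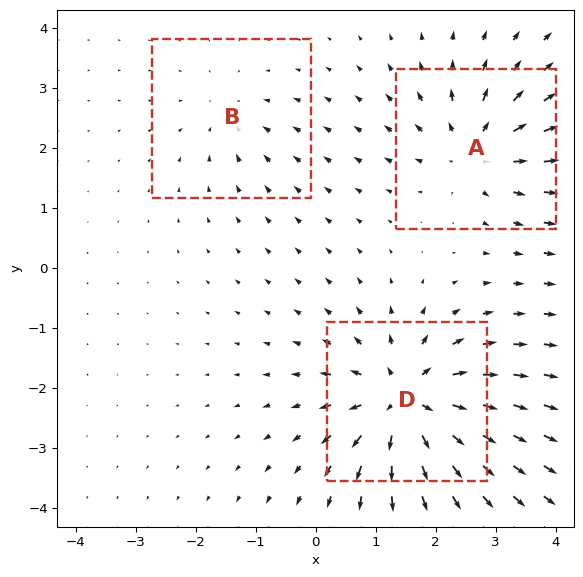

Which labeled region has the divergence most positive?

D

Divergence at each region's feature centre — A: about +4, B: about -2, D: about +6. Region D is most positive.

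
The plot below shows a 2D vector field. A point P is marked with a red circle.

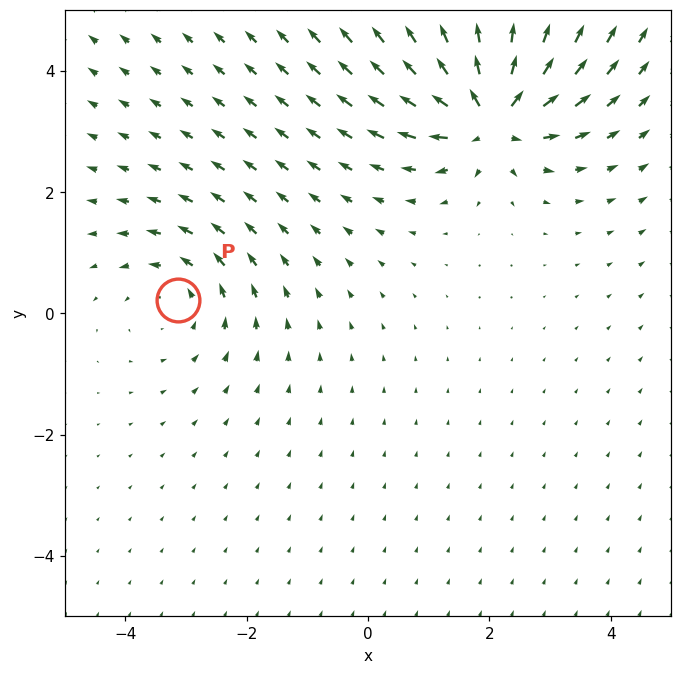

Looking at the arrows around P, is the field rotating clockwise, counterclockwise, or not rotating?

Near P at (-3.1, 0.2) the arrows circulate counterclockwise. The curl (z-component) there is about +3; positive curl means counterclockwise rotation.

counterclockwise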